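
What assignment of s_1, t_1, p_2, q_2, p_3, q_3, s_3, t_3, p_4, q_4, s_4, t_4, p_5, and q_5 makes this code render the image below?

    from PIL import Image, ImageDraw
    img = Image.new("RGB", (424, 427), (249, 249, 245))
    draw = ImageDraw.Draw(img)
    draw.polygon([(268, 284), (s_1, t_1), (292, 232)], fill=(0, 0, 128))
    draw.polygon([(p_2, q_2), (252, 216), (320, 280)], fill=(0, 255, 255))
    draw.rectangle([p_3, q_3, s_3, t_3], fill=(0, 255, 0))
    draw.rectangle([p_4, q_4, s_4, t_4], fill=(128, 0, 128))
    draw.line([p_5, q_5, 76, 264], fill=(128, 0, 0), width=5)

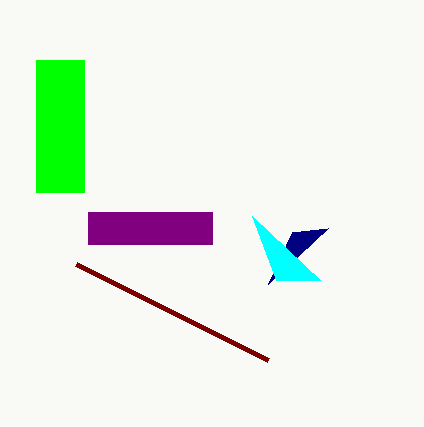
s_1 = 328
t_1 = 228
p_2 = 276
q_2 = 280
p_3 = 36
q_3 = 60
s_3 = 84
t_3 = 192
p_4 = 88
q_4 = 212
s_4 = 212
t_4 = 244
p_5 = 268
q_5 = 360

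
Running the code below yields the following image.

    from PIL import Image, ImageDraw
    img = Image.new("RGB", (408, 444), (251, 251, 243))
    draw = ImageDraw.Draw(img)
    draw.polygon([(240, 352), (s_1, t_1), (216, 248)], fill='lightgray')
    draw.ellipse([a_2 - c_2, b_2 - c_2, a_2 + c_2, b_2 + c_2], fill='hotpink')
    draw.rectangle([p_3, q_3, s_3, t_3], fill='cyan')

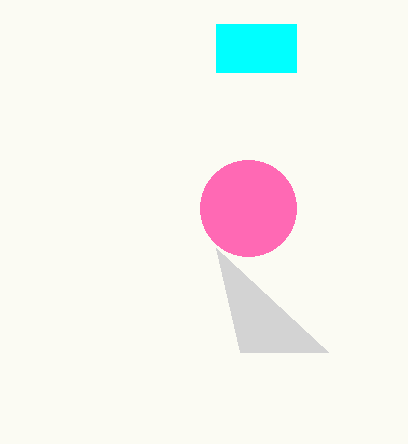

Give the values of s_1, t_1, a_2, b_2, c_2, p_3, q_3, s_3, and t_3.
s_1 = 328, t_1 = 352, a_2 = 248, b_2 = 208, c_2 = 48, p_3 = 216, q_3 = 24, s_3 = 296, t_3 = 72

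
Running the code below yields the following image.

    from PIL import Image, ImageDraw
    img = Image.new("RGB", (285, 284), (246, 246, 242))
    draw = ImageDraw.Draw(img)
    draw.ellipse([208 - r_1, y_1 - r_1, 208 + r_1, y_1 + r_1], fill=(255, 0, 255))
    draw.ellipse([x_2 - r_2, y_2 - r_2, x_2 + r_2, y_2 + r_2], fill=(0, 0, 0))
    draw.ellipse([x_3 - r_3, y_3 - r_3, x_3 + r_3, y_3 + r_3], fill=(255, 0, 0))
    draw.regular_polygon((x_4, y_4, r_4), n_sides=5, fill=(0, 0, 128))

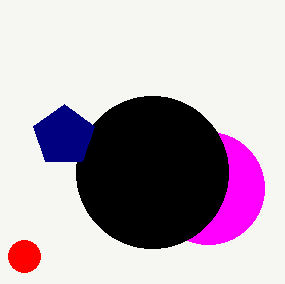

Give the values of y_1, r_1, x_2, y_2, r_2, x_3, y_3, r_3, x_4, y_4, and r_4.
y_1 = 188; r_1 = 56; x_2 = 152; y_2 = 172; r_2 = 76; x_3 = 24; y_3 = 256; r_3 = 16; x_4 = 64; y_4 = 136; r_4 = 32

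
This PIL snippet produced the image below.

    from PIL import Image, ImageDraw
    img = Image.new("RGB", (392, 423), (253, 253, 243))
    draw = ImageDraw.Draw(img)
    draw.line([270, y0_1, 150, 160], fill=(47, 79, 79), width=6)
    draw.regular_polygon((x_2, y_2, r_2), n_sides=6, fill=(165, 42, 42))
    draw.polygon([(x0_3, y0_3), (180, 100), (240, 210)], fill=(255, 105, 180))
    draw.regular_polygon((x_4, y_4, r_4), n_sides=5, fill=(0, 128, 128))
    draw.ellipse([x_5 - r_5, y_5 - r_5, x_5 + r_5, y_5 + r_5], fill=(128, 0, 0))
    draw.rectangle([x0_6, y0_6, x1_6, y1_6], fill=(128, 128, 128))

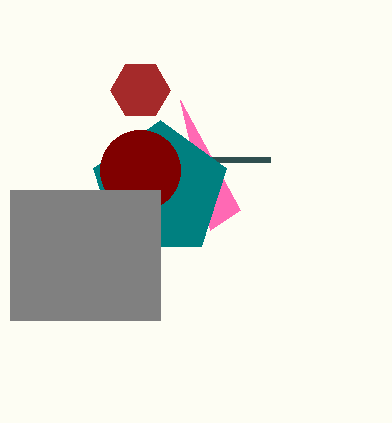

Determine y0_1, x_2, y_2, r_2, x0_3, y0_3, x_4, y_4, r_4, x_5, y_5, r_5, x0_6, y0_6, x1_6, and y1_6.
y0_1 = 160; x_2 = 140; y_2 = 90; r_2 = 30; x0_3 = 210; y0_3 = 230; x_4 = 160; y_4 = 190; r_4 = 70; x_5 = 140; y_5 = 170; r_5 = 40; x0_6 = 10; y0_6 = 190; x1_6 = 160; y1_6 = 320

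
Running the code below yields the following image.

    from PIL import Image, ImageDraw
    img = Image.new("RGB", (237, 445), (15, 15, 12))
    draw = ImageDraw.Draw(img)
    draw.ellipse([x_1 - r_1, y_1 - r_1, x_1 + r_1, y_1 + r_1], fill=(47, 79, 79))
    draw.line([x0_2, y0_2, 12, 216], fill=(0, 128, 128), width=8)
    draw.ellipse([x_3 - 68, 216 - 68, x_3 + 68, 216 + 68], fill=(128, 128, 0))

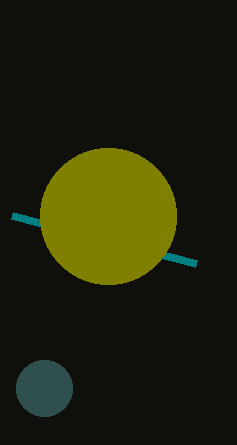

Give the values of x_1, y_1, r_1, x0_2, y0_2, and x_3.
x_1 = 44
y_1 = 388
r_1 = 28
x0_2 = 196
y0_2 = 264
x_3 = 108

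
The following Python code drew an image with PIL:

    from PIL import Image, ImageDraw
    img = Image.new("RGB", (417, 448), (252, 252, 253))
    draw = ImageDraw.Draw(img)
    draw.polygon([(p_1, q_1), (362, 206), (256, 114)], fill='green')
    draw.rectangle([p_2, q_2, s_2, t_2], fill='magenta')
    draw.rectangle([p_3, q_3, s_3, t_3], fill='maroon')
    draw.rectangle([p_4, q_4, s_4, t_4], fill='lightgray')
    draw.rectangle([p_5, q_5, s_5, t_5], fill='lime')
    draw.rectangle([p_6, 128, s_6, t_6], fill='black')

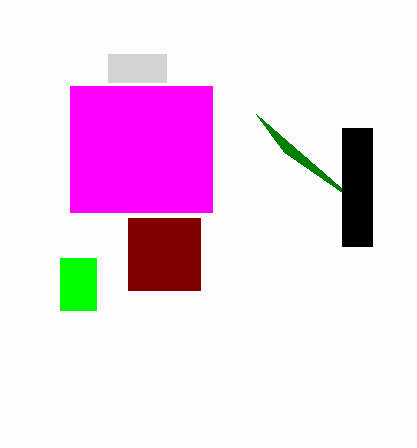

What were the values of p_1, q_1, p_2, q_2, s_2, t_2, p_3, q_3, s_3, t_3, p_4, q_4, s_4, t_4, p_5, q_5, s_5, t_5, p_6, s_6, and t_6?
p_1 = 284, q_1 = 152, p_2 = 70, q_2 = 86, s_2 = 212, t_2 = 212, p_3 = 128, q_3 = 218, s_3 = 200, t_3 = 290, p_4 = 108, q_4 = 54, s_4 = 166, t_4 = 82, p_5 = 60, q_5 = 258, s_5 = 96, t_5 = 310, p_6 = 342, s_6 = 372, t_6 = 246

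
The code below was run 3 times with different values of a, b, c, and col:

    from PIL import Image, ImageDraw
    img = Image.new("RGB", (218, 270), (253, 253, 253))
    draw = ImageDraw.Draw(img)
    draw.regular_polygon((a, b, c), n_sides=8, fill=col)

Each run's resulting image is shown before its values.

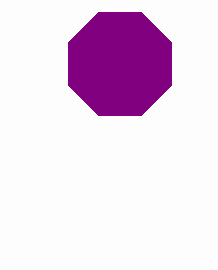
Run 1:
a = 120
b = 64
c = 56
col = 'purple'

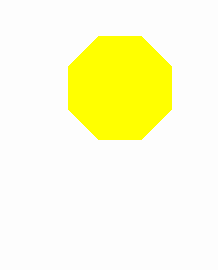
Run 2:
a = 120, b = 88, c = 56, col = 'yellow'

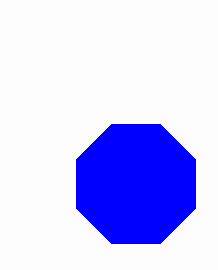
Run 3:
a = 136; b = 184; c = 64; col = 'blue'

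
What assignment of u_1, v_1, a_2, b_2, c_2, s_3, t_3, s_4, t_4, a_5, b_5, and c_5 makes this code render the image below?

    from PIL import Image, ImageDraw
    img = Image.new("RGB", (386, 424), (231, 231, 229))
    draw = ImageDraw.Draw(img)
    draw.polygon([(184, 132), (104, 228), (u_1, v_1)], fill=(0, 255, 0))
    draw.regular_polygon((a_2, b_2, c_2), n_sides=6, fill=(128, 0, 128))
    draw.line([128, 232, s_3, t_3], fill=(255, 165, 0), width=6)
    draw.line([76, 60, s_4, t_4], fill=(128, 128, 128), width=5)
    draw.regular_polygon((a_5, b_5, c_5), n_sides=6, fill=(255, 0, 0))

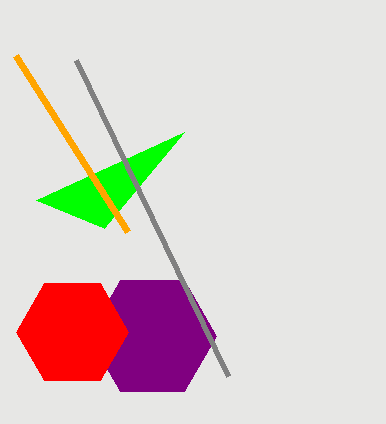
u_1 = 36, v_1 = 200, a_2 = 152, b_2 = 336, c_2 = 64, s_3 = 16, t_3 = 56, s_4 = 228, t_4 = 376, a_5 = 72, b_5 = 332, c_5 = 56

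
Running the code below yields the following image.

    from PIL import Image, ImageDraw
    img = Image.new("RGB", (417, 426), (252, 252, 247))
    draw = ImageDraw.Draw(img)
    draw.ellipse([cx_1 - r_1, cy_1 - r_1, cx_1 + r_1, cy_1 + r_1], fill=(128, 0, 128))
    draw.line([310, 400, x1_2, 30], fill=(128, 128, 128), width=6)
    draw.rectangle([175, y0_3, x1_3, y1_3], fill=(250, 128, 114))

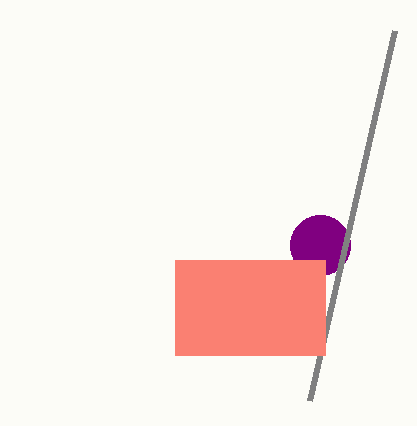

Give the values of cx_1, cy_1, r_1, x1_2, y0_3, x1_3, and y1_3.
cx_1 = 320
cy_1 = 245
r_1 = 30
x1_2 = 395
y0_3 = 260
x1_3 = 325
y1_3 = 355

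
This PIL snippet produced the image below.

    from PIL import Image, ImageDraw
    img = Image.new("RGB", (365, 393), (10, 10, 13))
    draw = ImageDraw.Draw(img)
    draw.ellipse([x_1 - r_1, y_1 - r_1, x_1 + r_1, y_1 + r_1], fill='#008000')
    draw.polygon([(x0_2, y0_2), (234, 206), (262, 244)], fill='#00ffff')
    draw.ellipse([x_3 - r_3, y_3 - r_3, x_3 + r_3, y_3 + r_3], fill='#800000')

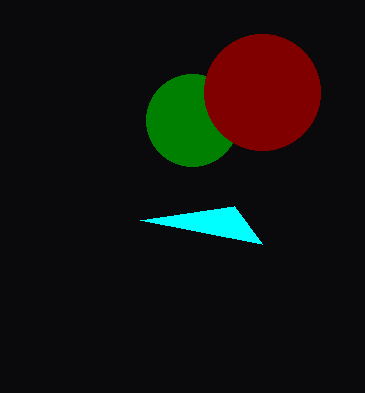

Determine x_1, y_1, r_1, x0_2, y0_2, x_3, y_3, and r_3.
x_1 = 192
y_1 = 120
r_1 = 46
x0_2 = 140
y0_2 = 220
x_3 = 262
y_3 = 92
r_3 = 58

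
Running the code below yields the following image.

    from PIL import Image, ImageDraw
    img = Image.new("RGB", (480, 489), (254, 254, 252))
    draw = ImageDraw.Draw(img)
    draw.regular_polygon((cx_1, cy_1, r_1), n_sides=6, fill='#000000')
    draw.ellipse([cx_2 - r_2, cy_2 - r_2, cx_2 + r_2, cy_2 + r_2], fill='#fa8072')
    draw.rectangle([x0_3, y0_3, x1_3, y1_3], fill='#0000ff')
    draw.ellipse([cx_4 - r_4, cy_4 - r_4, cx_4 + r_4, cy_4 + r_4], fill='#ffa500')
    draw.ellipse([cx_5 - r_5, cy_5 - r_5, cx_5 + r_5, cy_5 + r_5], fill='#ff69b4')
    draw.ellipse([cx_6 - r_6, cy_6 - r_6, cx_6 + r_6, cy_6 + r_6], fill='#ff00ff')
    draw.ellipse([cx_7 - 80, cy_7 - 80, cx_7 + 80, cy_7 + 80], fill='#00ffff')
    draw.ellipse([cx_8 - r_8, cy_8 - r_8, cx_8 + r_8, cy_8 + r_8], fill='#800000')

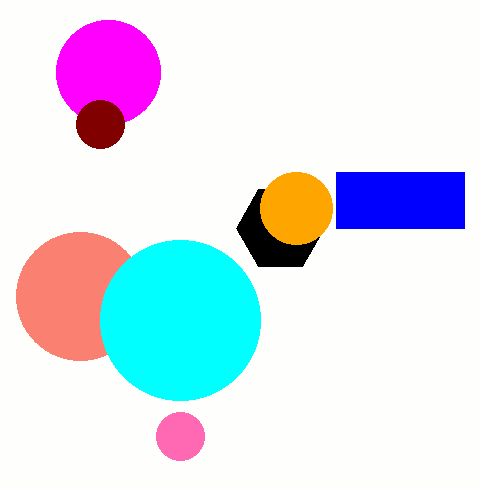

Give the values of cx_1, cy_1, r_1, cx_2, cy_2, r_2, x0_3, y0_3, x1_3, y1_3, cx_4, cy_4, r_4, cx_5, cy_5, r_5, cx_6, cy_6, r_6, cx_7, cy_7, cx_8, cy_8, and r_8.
cx_1 = 280, cy_1 = 228, r_1 = 44, cx_2 = 80, cy_2 = 296, r_2 = 64, x0_3 = 336, y0_3 = 172, x1_3 = 464, y1_3 = 228, cx_4 = 296, cy_4 = 208, r_4 = 36, cx_5 = 180, cy_5 = 436, r_5 = 24, cx_6 = 108, cy_6 = 72, r_6 = 52, cx_7 = 180, cy_7 = 320, cx_8 = 100, cy_8 = 124, r_8 = 24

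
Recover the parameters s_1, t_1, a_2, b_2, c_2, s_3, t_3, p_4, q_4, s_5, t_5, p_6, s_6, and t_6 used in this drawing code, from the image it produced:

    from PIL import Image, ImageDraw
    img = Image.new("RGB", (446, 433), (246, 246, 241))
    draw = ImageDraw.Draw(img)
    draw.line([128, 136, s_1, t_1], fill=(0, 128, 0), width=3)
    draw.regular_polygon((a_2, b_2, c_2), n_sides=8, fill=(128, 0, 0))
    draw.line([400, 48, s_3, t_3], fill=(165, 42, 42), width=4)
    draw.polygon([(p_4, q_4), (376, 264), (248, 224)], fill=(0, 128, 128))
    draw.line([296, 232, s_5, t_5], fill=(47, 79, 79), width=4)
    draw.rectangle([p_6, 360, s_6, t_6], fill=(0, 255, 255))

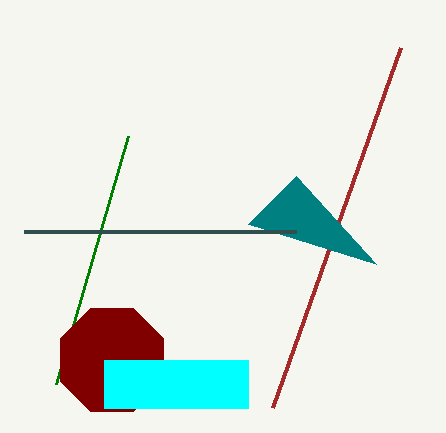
s_1 = 56; t_1 = 384; a_2 = 112; b_2 = 360; c_2 = 56; s_3 = 272; t_3 = 408; p_4 = 296; q_4 = 176; s_5 = 24; t_5 = 232; p_6 = 104; s_6 = 248; t_6 = 408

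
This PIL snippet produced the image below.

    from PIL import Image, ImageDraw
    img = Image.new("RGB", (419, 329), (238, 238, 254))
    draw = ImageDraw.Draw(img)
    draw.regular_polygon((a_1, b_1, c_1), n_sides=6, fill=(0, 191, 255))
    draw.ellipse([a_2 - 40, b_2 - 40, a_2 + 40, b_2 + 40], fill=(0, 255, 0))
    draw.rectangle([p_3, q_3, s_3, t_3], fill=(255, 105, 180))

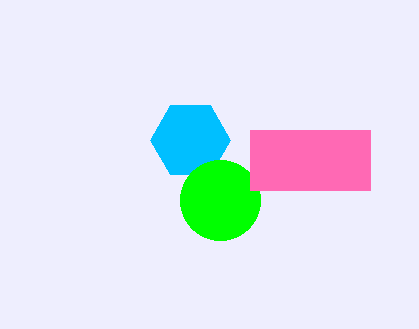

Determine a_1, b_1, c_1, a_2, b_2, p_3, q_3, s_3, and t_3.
a_1 = 190
b_1 = 140
c_1 = 40
a_2 = 220
b_2 = 200
p_3 = 250
q_3 = 130
s_3 = 370
t_3 = 190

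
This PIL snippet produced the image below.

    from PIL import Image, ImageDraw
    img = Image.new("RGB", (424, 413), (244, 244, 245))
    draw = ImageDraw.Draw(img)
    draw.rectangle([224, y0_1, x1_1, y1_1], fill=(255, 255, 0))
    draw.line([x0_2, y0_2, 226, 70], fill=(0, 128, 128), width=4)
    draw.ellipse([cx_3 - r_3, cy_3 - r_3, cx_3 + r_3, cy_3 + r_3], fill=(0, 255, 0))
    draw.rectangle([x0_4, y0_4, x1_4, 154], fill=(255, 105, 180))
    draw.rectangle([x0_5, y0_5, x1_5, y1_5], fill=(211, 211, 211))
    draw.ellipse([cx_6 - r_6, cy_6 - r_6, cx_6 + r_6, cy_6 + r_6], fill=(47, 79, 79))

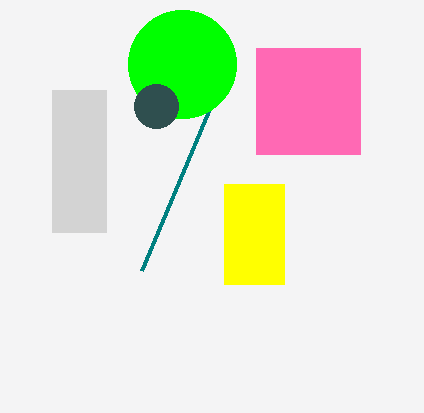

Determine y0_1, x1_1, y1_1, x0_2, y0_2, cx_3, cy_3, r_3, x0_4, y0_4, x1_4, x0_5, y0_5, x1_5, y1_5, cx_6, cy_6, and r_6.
y0_1 = 184, x1_1 = 284, y1_1 = 284, x0_2 = 142, y0_2 = 270, cx_3 = 182, cy_3 = 64, r_3 = 54, x0_4 = 256, y0_4 = 48, x1_4 = 360, x0_5 = 52, y0_5 = 90, x1_5 = 106, y1_5 = 232, cx_6 = 156, cy_6 = 106, r_6 = 22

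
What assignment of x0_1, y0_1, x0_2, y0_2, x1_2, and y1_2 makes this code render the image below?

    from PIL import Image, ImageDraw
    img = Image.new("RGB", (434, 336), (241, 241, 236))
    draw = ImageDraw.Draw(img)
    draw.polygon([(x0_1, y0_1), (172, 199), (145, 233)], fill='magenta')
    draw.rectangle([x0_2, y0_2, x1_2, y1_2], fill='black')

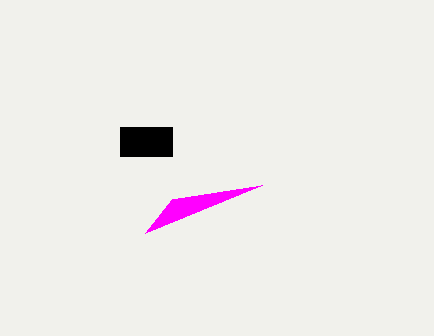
x0_1 = 262; y0_1 = 185; x0_2 = 120; y0_2 = 127; x1_2 = 172; y1_2 = 156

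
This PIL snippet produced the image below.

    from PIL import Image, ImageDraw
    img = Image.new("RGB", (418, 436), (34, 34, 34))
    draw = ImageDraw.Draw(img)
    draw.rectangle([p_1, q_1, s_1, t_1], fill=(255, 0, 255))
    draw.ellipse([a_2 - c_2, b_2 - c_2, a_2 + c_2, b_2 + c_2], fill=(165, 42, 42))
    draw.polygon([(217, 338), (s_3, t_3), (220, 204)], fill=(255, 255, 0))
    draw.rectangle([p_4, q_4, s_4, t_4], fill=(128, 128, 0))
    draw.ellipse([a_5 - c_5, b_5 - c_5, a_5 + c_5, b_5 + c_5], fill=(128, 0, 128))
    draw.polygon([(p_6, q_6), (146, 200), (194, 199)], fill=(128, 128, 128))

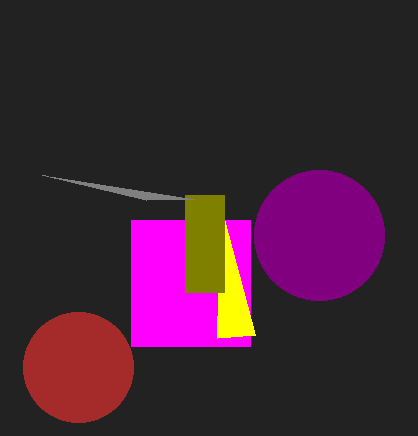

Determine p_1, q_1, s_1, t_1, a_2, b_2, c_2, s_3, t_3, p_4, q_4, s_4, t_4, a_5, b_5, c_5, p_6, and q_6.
p_1 = 131; q_1 = 220; s_1 = 250; t_1 = 346; a_2 = 78; b_2 = 367; c_2 = 55; s_3 = 255; t_3 = 335; p_4 = 185; q_4 = 195; s_4 = 224; t_4 = 292; a_5 = 319; b_5 = 235; c_5 = 65; p_6 = 42; q_6 = 175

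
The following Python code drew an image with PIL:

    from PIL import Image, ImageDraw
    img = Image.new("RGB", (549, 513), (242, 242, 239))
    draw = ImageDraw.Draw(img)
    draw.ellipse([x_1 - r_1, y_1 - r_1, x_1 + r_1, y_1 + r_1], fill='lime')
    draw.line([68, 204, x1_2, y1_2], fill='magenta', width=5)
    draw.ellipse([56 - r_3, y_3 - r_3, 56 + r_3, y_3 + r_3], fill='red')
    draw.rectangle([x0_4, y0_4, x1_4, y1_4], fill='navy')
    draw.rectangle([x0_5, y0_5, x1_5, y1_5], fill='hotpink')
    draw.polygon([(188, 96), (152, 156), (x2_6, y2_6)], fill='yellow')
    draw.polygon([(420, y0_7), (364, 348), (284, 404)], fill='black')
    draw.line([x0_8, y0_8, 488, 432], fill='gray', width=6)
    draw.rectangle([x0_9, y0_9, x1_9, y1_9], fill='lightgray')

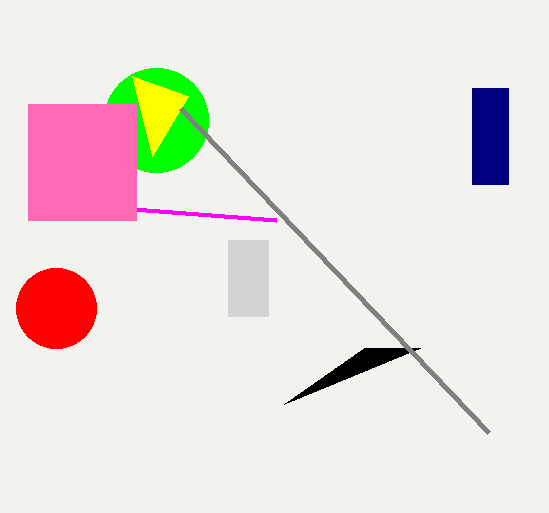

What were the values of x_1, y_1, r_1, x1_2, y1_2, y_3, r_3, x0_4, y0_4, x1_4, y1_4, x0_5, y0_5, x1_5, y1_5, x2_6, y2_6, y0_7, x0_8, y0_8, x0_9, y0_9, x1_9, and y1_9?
x_1 = 156, y_1 = 120, r_1 = 52, x1_2 = 276, y1_2 = 220, y_3 = 308, r_3 = 40, x0_4 = 472, y0_4 = 88, x1_4 = 508, y1_4 = 184, x0_5 = 28, y0_5 = 104, x1_5 = 136, y1_5 = 220, x2_6 = 132, y2_6 = 76, y0_7 = 348, x0_8 = 180, y0_8 = 108, x0_9 = 228, y0_9 = 240, x1_9 = 268, y1_9 = 316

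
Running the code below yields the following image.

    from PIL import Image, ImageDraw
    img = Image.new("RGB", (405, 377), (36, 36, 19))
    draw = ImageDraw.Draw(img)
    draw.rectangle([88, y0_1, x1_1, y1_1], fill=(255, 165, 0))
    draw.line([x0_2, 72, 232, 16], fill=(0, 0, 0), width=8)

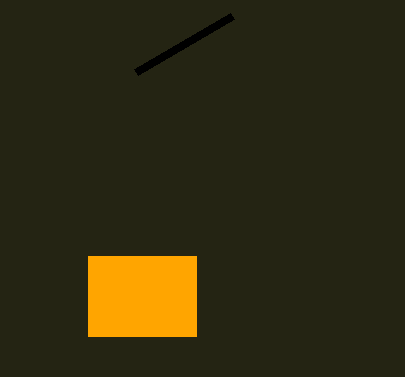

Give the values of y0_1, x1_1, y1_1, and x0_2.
y0_1 = 256
x1_1 = 196
y1_1 = 336
x0_2 = 136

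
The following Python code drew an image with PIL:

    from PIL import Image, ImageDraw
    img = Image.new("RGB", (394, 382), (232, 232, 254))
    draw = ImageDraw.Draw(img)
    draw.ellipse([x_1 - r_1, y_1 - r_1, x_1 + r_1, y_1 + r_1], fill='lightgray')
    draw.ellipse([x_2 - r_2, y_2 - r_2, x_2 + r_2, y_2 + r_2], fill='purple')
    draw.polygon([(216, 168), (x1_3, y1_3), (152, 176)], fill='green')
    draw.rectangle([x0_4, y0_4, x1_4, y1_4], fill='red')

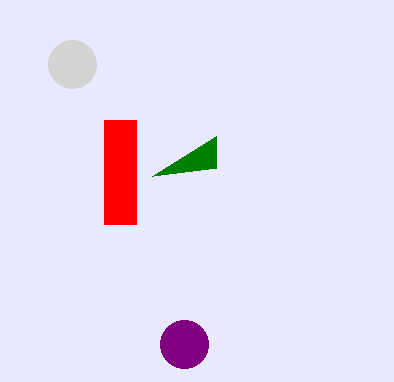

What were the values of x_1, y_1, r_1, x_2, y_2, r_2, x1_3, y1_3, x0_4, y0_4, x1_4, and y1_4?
x_1 = 72, y_1 = 64, r_1 = 24, x_2 = 184, y_2 = 344, r_2 = 24, x1_3 = 216, y1_3 = 136, x0_4 = 104, y0_4 = 120, x1_4 = 136, y1_4 = 224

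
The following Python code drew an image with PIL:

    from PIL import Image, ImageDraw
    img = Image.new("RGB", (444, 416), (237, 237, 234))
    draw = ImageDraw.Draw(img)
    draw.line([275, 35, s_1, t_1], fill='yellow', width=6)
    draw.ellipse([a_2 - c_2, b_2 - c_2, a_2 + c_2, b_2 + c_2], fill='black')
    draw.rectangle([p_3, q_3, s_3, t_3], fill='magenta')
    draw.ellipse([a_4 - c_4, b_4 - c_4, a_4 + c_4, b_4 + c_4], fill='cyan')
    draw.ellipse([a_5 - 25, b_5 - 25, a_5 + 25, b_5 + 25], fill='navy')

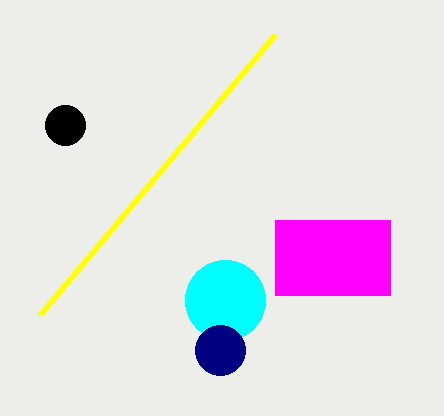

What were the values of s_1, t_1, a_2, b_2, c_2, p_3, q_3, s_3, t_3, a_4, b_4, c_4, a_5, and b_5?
s_1 = 40; t_1 = 315; a_2 = 65; b_2 = 125; c_2 = 20; p_3 = 275; q_3 = 220; s_3 = 390; t_3 = 295; a_4 = 225; b_4 = 300; c_4 = 40; a_5 = 220; b_5 = 350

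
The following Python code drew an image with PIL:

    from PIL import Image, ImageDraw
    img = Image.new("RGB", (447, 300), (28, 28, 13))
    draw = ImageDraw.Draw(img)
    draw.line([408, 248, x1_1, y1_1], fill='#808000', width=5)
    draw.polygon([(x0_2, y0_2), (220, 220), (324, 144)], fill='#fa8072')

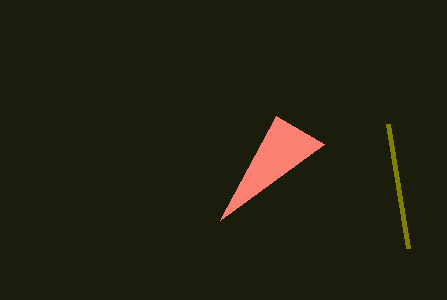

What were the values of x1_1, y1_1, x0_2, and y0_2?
x1_1 = 388, y1_1 = 124, x0_2 = 276, y0_2 = 116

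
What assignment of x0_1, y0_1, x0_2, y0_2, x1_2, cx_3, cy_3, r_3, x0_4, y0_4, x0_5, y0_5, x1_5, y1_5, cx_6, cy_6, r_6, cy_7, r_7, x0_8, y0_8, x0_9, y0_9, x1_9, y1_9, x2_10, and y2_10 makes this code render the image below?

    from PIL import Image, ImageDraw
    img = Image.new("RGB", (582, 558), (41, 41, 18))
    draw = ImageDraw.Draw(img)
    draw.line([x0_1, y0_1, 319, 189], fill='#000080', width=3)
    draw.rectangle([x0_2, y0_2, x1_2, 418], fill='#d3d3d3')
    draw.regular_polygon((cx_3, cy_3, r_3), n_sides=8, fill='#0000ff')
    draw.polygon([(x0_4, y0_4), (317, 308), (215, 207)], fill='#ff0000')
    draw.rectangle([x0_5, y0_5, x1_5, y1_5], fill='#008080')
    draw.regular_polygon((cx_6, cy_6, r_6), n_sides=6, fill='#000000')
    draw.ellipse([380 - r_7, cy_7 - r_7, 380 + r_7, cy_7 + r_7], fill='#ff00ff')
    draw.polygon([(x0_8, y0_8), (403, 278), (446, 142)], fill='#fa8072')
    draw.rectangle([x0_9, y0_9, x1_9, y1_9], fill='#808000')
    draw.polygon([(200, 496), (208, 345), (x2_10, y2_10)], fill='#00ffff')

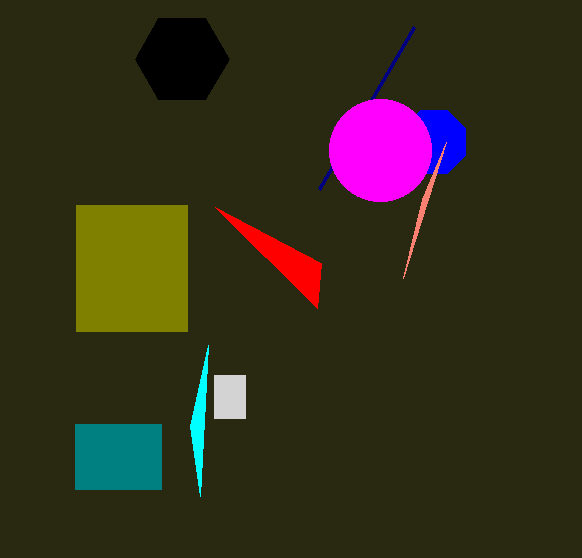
x0_1 = 414
y0_1 = 27
x0_2 = 214
y0_2 = 375
x1_2 = 245
cx_3 = 434
cy_3 = 142
r_3 = 34
x0_4 = 321
y0_4 = 263
x0_5 = 75
y0_5 = 424
x1_5 = 161
y1_5 = 489
cx_6 = 182
cy_6 = 59
r_6 = 47
cy_7 = 150
r_7 = 51
x0_8 = 422
y0_8 = 199
x0_9 = 76
y0_9 = 205
x1_9 = 187
y1_9 = 331
x2_10 = 190
y2_10 = 426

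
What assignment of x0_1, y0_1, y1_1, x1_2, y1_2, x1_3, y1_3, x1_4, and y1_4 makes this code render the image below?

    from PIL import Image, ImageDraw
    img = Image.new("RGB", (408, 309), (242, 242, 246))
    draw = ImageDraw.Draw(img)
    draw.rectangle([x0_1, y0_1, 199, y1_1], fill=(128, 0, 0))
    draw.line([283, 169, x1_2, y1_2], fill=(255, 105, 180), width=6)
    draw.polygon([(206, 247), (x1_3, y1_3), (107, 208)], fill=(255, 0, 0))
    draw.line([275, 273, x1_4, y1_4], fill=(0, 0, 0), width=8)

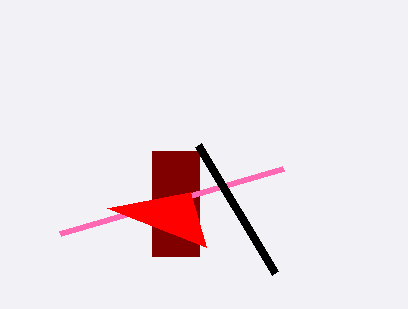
x0_1 = 152; y0_1 = 151; y1_1 = 256; x1_2 = 60; y1_2 = 234; x1_3 = 190; y1_3 = 192; x1_4 = 198; y1_4 = 145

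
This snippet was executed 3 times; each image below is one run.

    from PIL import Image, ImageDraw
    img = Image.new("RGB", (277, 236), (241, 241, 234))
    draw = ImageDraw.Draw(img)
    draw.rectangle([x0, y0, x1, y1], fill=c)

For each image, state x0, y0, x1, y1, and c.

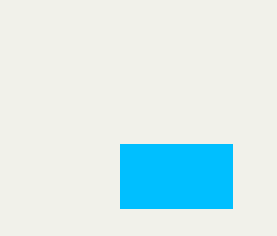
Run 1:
x0 = 120; y0 = 144; x1 = 232; y1 = 208; c = 'deepskyblue'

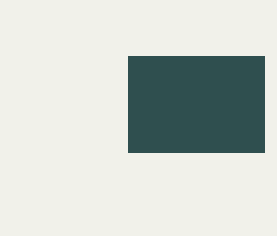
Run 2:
x0 = 128, y0 = 56, x1 = 264, y1 = 152, c = 'darkslategray'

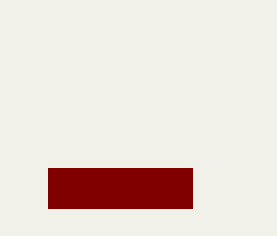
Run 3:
x0 = 48; y0 = 168; x1 = 192; y1 = 208; c = 'maroon'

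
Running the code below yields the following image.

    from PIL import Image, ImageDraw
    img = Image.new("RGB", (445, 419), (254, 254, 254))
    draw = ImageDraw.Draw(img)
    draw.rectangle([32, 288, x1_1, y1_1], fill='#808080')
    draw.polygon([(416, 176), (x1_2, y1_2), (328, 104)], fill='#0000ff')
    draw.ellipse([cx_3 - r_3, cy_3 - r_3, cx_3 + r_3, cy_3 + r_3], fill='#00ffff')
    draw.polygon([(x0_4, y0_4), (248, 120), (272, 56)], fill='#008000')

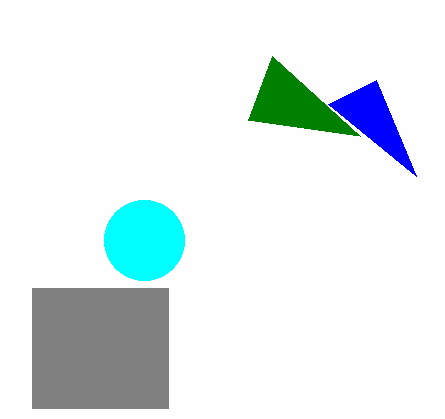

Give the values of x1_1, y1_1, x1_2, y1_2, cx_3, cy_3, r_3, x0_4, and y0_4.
x1_1 = 168, y1_1 = 408, x1_2 = 376, y1_2 = 80, cx_3 = 144, cy_3 = 240, r_3 = 40, x0_4 = 360, y0_4 = 136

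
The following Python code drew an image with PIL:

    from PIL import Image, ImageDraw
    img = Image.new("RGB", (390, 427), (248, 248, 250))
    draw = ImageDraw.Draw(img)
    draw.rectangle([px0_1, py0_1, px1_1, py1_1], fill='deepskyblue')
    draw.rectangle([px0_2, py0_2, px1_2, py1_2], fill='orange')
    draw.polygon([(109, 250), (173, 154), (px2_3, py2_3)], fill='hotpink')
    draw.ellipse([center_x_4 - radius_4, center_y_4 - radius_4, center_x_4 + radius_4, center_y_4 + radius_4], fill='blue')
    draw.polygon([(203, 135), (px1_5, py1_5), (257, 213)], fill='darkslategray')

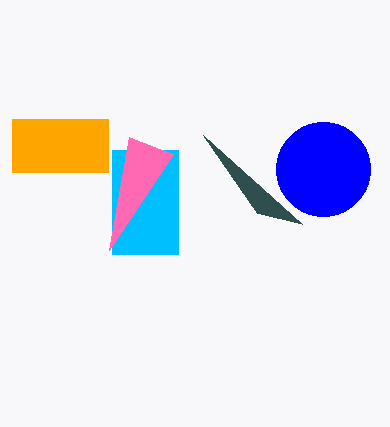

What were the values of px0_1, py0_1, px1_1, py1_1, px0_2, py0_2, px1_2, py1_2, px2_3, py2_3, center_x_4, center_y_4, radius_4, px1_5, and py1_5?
px0_1 = 112; py0_1 = 150; px1_1 = 178; py1_1 = 254; px0_2 = 12; py0_2 = 119; px1_2 = 108; py1_2 = 172; px2_3 = 129; py2_3 = 137; center_x_4 = 323; center_y_4 = 169; radius_4 = 47; px1_5 = 302; py1_5 = 224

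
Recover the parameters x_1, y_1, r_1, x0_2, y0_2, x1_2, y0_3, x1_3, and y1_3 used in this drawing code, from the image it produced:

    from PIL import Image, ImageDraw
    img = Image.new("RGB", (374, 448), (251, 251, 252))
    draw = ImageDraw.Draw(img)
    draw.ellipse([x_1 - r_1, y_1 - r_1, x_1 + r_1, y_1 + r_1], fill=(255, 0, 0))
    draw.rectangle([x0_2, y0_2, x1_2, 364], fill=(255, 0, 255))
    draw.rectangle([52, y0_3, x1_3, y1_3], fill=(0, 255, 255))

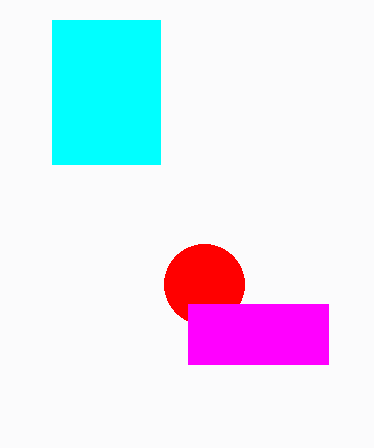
x_1 = 204; y_1 = 284; r_1 = 40; x0_2 = 188; y0_2 = 304; x1_2 = 328; y0_3 = 20; x1_3 = 160; y1_3 = 164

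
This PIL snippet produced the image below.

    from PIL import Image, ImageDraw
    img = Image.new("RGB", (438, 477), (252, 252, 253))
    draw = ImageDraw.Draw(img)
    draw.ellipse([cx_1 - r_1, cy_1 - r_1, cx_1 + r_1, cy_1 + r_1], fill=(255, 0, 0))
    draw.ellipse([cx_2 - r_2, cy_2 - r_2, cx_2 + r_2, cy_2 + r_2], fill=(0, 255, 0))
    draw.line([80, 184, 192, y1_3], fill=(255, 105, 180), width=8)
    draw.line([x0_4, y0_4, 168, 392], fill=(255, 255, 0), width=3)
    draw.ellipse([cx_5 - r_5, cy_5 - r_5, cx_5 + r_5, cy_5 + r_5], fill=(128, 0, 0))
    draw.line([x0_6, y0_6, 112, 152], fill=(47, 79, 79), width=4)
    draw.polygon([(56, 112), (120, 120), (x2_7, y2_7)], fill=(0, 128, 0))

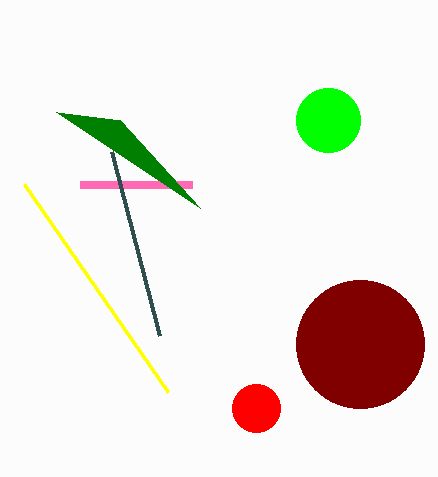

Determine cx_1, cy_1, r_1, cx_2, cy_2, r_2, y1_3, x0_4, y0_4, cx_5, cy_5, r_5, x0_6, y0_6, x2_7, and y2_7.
cx_1 = 256; cy_1 = 408; r_1 = 24; cx_2 = 328; cy_2 = 120; r_2 = 32; y1_3 = 184; x0_4 = 24; y0_4 = 184; cx_5 = 360; cy_5 = 344; r_5 = 64; x0_6 = 160; y0_6 = 336; x2_7 = 200; y2_7 = 208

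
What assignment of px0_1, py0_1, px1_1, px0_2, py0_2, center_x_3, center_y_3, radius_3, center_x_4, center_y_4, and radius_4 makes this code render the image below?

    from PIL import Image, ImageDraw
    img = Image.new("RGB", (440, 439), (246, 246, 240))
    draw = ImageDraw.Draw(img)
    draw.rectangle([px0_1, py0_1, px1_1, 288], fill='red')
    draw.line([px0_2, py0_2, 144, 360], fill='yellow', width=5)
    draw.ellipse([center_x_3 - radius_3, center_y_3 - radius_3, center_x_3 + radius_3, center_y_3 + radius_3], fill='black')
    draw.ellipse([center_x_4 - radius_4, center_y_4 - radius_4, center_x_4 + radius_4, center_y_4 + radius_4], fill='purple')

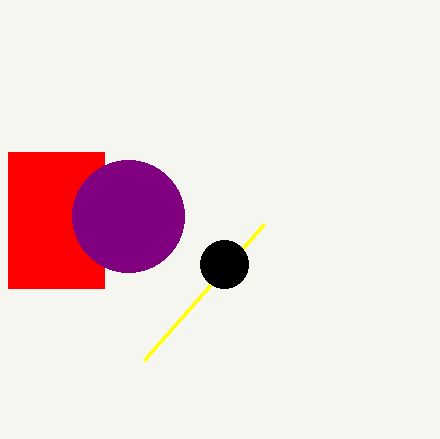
px0_1 = 8; py0_1 = 152; px1_1 = 104; px0_2 = 264; py0_2 = 224; center_x_3 = 224; center_y_3 = 264; radius_3 = 24; center_x_4 = 128; center_y_4 = 216; radius_4 = 56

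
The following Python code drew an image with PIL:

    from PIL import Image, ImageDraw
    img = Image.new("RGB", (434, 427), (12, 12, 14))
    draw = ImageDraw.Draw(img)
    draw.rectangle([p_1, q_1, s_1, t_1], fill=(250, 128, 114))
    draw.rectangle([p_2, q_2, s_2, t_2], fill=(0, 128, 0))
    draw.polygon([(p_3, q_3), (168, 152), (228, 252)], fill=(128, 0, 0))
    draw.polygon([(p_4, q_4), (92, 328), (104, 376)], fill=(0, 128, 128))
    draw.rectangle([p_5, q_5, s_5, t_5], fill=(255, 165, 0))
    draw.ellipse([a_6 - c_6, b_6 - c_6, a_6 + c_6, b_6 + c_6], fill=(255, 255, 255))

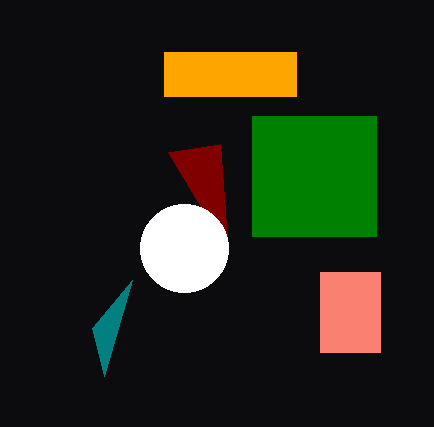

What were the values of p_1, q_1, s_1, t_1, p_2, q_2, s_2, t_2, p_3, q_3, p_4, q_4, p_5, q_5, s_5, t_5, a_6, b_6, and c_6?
p_1 = 320; q_1 = 272; s_1 = 380; t_1 = 352; p_2 = 252; q_2 = 116; s_2 = 376; t_2 = 236; p_3 = 220; q_3 = 144; p_4 = 132; q_4 = 280; p_5 = 164; q_5 = 52; s_5 = 296; t_5 = 96; a_6 = 184; b_6 = 248; c_6 = 44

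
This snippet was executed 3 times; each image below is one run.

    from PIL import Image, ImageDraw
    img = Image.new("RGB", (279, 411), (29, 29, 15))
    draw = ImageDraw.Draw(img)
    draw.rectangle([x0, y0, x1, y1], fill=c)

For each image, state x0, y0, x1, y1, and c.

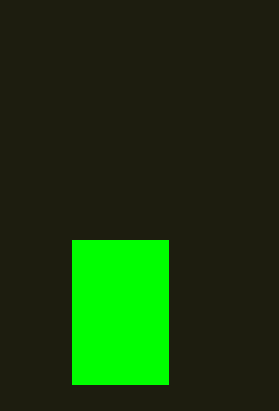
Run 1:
x0 = 72; y0 = 240; x1 = 168; y1 = 384; c = 'lime'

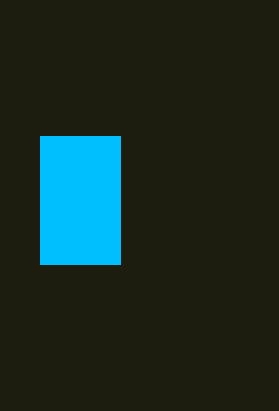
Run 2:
x0 = 40
y0 = 136
x1 = 120
y1 = 264
c = 'deepskyblue'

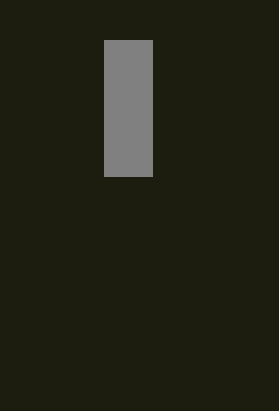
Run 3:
x0 = 104; y0 = 40; x1 = 152; y1 = 176; c = 'gray'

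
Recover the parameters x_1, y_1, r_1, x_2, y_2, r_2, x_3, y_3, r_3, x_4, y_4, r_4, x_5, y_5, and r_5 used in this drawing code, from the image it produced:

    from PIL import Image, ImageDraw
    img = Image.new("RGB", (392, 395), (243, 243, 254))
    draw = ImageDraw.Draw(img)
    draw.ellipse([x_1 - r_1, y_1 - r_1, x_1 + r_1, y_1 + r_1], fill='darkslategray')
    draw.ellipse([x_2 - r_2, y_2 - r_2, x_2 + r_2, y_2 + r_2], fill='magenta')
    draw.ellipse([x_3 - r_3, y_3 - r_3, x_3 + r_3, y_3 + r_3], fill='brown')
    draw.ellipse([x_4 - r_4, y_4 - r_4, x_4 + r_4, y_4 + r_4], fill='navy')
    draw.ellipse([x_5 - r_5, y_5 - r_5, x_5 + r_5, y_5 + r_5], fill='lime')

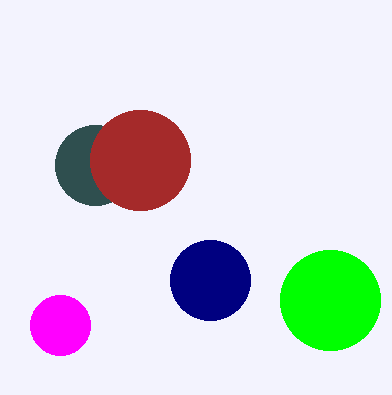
x_1 = 95, y_1 = 165, r_1 = 40, x_2 = 60, y_2 = 325, r_2 = 30, x_3 = 140, y_3 = 160, r_3 = 50, x_4 = 210, y_4 = 280, r_4 = 40, x_5 = 330, y_5 = 300, r_5 = 50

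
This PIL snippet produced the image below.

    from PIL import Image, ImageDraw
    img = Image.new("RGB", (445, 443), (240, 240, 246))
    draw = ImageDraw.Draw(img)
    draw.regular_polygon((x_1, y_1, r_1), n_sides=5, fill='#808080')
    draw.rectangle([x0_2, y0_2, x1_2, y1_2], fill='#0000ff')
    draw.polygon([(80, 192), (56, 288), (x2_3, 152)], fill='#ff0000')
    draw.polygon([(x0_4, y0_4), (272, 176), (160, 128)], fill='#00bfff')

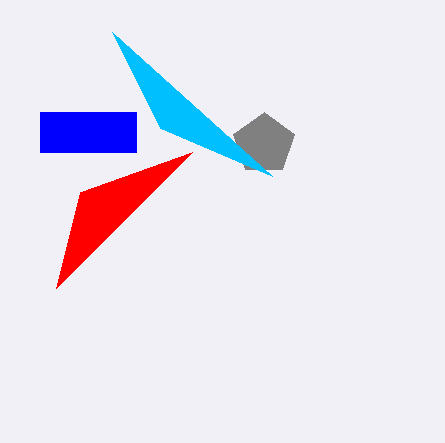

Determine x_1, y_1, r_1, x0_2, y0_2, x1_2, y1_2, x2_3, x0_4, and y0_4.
x_1 = 264
y_1 = 144
r_1 = 32
x0_2 = 40
y0_2 = 112
x1_2 = 136
y1_2 = 152
x2_3 = 192
x0_4 = 112
y0_4 = 32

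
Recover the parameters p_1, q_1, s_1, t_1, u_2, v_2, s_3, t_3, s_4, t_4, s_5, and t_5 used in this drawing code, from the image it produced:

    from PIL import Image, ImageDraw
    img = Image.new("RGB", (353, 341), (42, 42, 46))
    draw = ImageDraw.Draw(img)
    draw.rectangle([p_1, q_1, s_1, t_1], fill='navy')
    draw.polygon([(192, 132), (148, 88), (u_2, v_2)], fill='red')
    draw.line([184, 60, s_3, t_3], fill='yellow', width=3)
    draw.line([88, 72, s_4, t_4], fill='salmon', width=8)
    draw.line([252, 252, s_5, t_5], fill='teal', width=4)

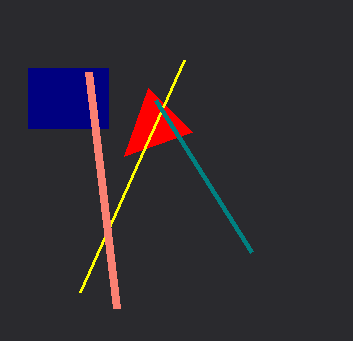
p_1 = 28; q_1 = 68; s_1 = 108; t_1 = 128; u_2 = 124; v_2 = 156; s_3 = 80; t_3 = 292; s_4 = 116; t_4 = 308; s_5 = 156; t_5 = 100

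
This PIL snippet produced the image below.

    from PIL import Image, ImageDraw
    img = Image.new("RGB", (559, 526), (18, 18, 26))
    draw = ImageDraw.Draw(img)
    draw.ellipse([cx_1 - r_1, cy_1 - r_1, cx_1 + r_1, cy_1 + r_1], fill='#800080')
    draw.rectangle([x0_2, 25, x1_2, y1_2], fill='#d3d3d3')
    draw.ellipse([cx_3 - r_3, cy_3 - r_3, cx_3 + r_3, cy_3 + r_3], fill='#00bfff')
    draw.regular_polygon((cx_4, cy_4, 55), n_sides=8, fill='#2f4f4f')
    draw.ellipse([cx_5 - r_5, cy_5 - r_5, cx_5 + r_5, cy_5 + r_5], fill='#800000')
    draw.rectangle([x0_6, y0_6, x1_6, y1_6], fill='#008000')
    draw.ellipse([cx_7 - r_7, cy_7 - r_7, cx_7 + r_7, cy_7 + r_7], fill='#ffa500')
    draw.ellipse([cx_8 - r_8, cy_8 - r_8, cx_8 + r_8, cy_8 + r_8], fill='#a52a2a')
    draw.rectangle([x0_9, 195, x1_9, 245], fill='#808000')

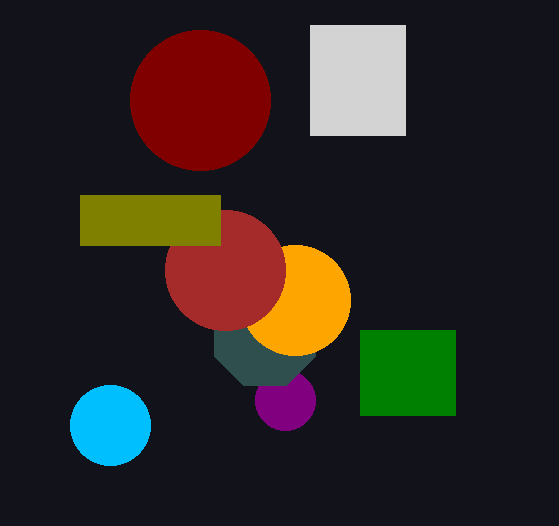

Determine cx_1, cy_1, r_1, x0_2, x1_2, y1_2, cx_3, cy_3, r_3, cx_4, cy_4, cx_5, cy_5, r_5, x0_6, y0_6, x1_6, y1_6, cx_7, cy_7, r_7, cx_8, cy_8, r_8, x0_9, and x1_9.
cx_1 = 285
cy_1 = 400
r_1 = 30
x0_2 = 310
x1_2 = 405
y1_2 = 135
cx_3 = 110
cy_3 = 425
r_3 = 40
cx_4 = 265
cy_4 = 335
cx_5 = 200
cy_5 = 100
r_5 = 70
x0_6 = 360
y0_6 = 330
x1_6 = 455
y1_6 = 415
cx_7 = 295
cy_7 = 300
r_7 = 55
cx_8 = 225
cy_8 = 270
r_8 = 60
x0_9 = 80
x1_9 = 220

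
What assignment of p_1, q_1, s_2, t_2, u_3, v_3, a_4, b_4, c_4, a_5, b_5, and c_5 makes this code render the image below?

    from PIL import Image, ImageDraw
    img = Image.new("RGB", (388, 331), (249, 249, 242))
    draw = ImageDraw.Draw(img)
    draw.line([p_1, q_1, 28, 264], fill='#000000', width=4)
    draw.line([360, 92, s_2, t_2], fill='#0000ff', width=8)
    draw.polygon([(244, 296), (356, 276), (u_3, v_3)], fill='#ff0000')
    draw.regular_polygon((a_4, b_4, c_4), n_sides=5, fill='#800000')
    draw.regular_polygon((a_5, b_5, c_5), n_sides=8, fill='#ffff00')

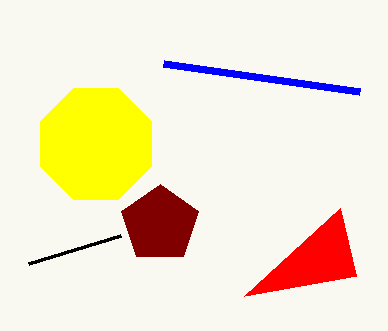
p_1 = 120; q_1 = 236; s_2 = 164; t_2 = 64; u_3 = 340; v_3 = 208; a_4 = 160; b_4 = 224; c_4 = 40; a_5 = 96; b_5 = 144; c_5 = 60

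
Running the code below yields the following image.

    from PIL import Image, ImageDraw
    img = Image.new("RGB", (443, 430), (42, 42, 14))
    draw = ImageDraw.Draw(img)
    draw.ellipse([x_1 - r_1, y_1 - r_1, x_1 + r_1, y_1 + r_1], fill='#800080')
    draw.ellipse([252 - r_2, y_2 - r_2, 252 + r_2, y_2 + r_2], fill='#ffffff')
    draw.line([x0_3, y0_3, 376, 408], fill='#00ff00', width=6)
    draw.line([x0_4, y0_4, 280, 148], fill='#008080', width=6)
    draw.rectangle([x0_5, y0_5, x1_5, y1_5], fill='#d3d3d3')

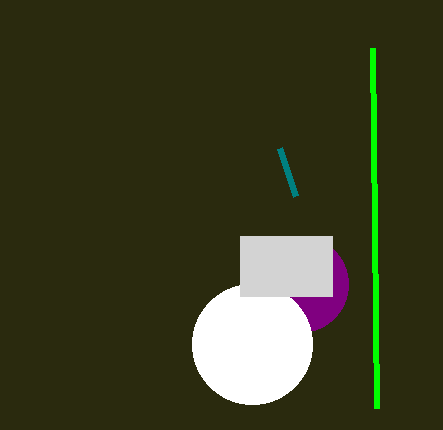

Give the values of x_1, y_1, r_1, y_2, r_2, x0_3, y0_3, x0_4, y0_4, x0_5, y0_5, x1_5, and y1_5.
x_1 = 300, y_1 = 284, r_1 = 48, y_2 = 344, r_2 = 60, x0_3 = 372, y0_3 = 48, x0_4 = 296, y0_4 = 196, x0_5 = 240, y0_5 = 236, x1_5 = 332, y1_5 = 296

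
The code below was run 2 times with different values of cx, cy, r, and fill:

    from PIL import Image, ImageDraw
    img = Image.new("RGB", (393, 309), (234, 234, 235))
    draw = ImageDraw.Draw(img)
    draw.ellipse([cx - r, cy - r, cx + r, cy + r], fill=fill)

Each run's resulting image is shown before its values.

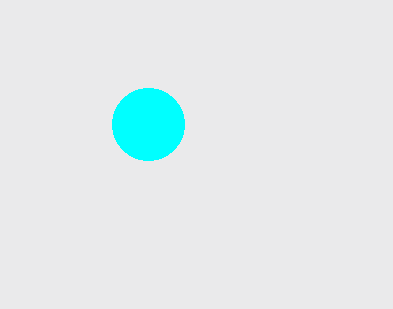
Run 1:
cx = 148, cy = 124, r = 36, fill = 'cyan'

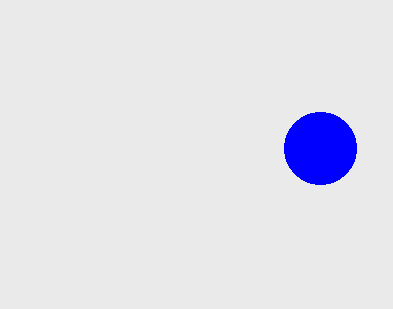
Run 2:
cx = 320
cy = 148
r = 36
fill = 'blue'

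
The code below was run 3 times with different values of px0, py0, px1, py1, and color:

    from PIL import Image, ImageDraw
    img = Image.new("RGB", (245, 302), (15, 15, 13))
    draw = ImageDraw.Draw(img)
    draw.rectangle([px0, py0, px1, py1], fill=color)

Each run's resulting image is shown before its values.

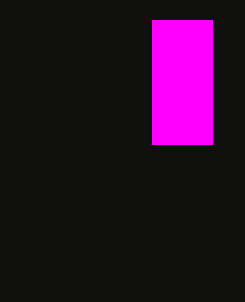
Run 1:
px0 = 152; py0 = 20; px1 = 212; py1 = 144; color = 'magenta'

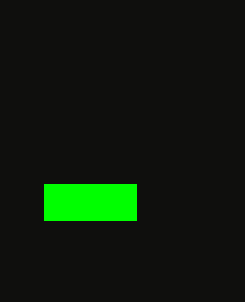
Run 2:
px0 = 44; py0 = 184; px1 = 136; py1 = 220; color = 'lime'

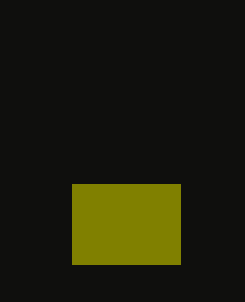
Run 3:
px0 = 72
py0 = 184
px1 = 180
py1 = 264
color = 'olive'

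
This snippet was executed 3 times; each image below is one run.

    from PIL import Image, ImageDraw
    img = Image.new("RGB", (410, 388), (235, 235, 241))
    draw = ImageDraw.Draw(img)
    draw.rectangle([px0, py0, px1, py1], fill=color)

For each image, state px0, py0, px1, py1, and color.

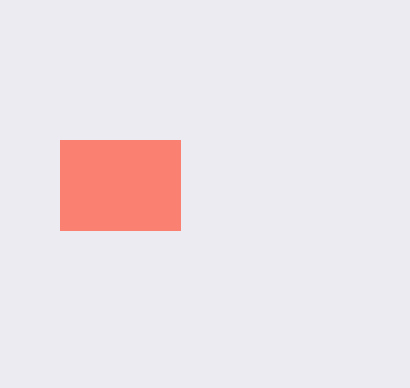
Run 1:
px0 = 60
py0 = 140
px1 = 180
py1 = 230
color = 'salmon'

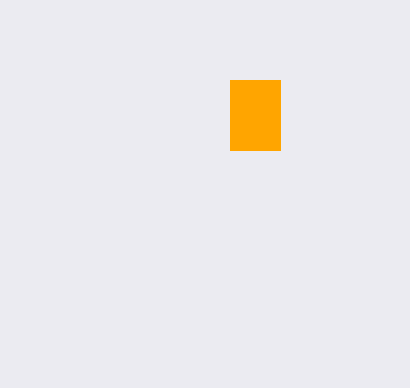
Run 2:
px0 = 230, py0 = 80, px1 = 280, py1 = 150, color = 'orange'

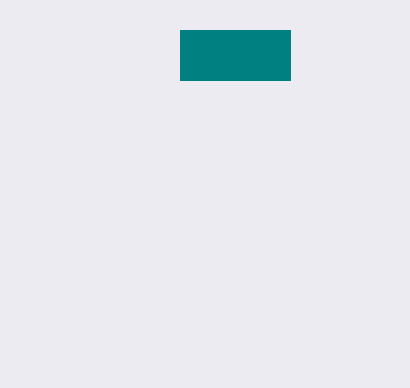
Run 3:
px0 = 180
py0 = 30
px1 = 290
py1 = 80
color = 'teal'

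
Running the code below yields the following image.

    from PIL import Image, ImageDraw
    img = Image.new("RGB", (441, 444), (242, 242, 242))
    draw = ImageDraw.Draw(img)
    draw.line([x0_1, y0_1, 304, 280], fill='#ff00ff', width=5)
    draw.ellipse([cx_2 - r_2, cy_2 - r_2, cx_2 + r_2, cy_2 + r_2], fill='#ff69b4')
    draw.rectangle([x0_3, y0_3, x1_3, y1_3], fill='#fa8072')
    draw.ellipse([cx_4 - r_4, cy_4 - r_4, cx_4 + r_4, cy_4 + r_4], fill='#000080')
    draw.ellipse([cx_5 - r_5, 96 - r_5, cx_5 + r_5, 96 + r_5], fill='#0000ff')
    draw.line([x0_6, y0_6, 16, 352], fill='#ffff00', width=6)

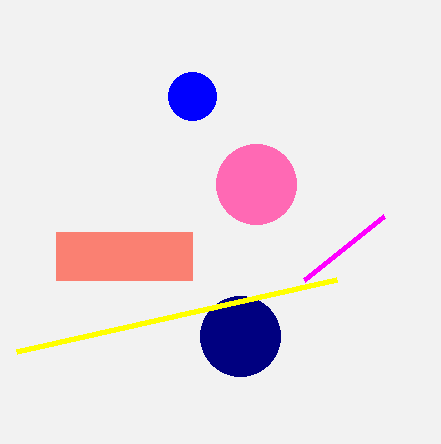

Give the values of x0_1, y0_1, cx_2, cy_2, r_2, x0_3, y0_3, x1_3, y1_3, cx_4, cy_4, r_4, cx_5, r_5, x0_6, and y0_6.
x0_1 = 384; y0_1 = 216; cx_2 = 256; cy_2 = 184; r_2 = 40; x0_3 = 56; y0_3 = 232; x1_3 = 192; y1_3 = 280; cx_4 = 240; cy_4 = 336; r_4 = 40; cx_5 = 192; r_5 = 24; x0_6 = 336; y0_6 = 280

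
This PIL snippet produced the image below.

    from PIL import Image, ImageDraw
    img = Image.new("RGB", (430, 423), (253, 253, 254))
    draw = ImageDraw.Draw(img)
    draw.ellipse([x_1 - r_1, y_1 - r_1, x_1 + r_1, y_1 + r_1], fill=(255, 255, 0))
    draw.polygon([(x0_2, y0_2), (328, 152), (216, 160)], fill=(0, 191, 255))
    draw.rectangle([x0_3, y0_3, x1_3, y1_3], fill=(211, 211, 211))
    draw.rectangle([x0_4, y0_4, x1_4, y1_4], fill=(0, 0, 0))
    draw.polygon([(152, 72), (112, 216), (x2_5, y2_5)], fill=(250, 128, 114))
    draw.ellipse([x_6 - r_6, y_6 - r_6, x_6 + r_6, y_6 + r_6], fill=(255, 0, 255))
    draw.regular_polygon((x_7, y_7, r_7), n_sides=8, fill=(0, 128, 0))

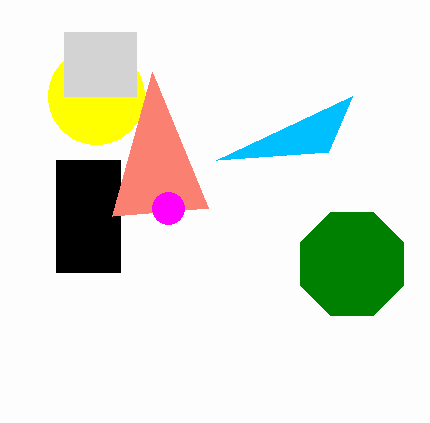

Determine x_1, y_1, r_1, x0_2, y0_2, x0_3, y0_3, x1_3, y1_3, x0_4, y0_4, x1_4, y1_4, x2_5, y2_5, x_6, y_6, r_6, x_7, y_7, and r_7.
x_1 = 96
y_1 = 96
r_1 = 48
x0_2 = 352
y0_2 = 96
x0_3 = 64
y0_3 = 32
x1_3 = 136
y1_3 = 96
x0_4 = 56
y0_4 = 160
x1_4 = 120
y1_4 = 272
x2_5 = 208
y2_5 = 208
x_6 = 168
y_6 = 208
r_6 = 16
x_7 = 352
y_7 = 264
r_7 = 56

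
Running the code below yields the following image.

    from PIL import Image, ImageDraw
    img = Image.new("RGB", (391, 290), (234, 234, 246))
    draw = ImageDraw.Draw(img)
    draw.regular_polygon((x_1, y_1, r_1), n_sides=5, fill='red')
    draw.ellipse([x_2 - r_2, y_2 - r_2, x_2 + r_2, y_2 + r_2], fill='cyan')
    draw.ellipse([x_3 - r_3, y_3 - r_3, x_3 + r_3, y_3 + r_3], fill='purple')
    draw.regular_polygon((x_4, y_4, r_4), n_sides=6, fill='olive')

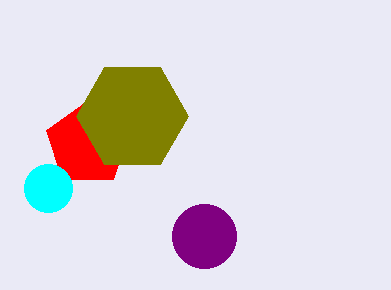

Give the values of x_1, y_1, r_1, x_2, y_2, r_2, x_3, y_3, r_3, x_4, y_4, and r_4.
x_1 = 88; y_1 = 144; r_1 = 44; x_2 = 48; y_2 = 188; r_2 = 24; x_3 = 204; y_3 = 236; r_3 = 32; x_4 = 132; y_4 = 116; r_4 = 56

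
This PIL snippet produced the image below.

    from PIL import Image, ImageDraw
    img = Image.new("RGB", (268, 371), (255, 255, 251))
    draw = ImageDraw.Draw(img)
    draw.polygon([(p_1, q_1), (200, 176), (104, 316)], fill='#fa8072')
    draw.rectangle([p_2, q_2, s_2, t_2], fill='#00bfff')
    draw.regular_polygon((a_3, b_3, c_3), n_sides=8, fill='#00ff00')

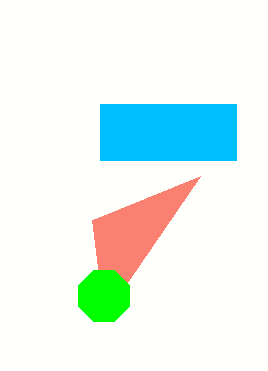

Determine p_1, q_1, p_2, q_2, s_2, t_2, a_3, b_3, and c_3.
p_1 = 92, q_1 = 220, p_2 = 100, q_2 = 104, s_2 = 236, t_2 = 160, a_3 = 104, b_3 = 296, c_3 = 28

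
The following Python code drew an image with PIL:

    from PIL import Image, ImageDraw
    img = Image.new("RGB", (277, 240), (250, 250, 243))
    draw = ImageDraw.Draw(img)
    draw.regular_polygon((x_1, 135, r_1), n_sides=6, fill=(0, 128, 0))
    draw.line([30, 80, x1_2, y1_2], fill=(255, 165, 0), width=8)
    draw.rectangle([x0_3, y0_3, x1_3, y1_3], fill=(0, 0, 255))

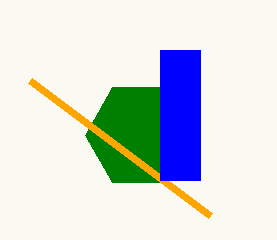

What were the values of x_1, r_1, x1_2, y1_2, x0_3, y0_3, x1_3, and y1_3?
x_1 = 140
r_1 = 55
x1_2 = 210
y1_2 = 215
x0_3 = 160
y0_3 = 50
x1_3 = 200
y1_3 = 180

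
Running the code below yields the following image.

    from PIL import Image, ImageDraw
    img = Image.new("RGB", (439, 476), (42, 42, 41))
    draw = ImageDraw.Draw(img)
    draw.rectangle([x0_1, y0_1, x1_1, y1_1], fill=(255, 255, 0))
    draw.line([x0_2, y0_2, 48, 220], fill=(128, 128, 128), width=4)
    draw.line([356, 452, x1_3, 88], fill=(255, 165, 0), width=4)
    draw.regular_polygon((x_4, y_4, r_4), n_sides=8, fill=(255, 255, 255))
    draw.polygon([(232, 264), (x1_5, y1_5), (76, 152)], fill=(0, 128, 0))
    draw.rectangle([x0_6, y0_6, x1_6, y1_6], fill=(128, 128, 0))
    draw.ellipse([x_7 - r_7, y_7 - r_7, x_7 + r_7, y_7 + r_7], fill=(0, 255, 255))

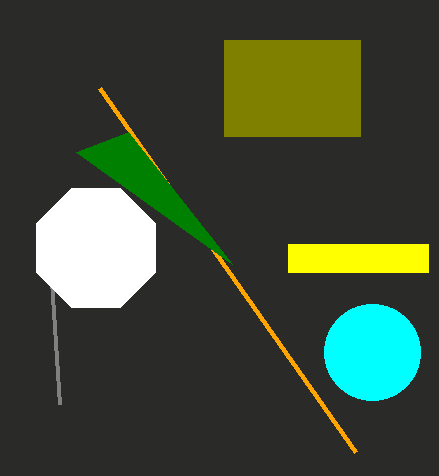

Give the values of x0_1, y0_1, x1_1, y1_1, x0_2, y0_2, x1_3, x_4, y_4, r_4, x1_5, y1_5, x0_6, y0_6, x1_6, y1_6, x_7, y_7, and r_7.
x0_1 = 288, y0_1 = 244, x1_1 = 428, y1_1 = 272, x0_2 = 60, y0_2 = 404, x1_3 = 100, x_4 = 96, y_4 = 248, r_4 = 64, x1_5 = 128, y1_5 = 132, x0_6 = 224, y0_6 = 40, x1_6 = 360, y1_6 = 136, x_7 = 372, y_7 = 352, r_7 = 48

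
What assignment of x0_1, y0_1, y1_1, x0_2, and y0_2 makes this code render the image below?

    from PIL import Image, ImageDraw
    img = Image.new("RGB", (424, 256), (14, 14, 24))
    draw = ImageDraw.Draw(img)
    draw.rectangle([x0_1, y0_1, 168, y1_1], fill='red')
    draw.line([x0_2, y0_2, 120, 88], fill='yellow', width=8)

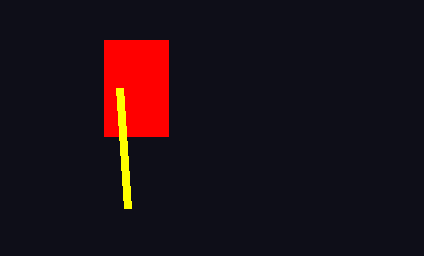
x0_1 = 104; y0_1 = 40; y1_1 = 136; x0_2 = 128; y0_2 = 208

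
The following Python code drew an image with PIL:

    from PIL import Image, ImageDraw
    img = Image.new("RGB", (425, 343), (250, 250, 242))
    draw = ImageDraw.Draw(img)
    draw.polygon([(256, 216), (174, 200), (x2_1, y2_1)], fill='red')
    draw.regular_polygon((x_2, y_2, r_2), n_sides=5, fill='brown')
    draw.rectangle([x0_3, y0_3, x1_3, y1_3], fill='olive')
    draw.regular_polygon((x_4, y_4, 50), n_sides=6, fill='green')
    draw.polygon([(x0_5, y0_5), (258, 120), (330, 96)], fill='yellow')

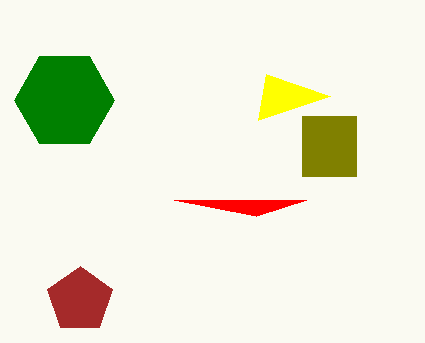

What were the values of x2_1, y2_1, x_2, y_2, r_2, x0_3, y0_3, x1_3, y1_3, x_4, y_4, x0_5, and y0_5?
x2_1 = 306
y2_1 = 200
x_2 = 80
y_2 = 300
r_2 = 34
x0_3 = 302
y0_3 = 116
x1_3 = 356
y1_3 = 176
x_4 = 64
y_4 = 100
x0_5 = 266
y0_5 = 74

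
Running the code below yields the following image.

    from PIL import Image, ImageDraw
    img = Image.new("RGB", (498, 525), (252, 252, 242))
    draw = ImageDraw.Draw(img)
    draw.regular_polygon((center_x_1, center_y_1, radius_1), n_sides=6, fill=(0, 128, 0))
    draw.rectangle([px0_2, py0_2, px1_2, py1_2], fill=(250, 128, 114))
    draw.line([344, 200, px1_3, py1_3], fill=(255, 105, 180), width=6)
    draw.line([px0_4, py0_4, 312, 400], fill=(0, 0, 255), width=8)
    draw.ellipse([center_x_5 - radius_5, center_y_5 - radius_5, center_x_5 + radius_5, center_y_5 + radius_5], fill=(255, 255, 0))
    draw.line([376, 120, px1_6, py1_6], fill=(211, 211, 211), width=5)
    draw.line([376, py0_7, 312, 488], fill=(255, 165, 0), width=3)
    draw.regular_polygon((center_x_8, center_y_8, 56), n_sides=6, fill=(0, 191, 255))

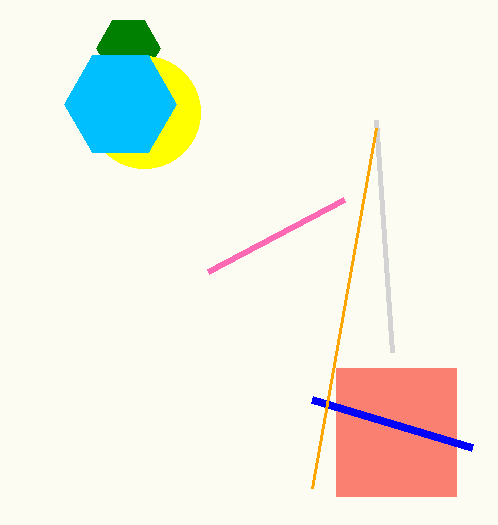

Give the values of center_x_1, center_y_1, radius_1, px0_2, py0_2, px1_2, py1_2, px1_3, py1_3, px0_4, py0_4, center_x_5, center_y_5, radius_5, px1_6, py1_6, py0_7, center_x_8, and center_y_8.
center_x_1 = 128; center_y_1 = 48; radius_1 = 32; px0_2 = 336; py0_2 = 368; px1_2 = 456; py1_2 = 496; px1_3 = 208; py1_3 = 272; px0_4 = 472; py0_4 = 448; center_x_5 = 144; center_y_5 = 112; radius_5 = 56; px1_6 = 392; py1_6 = 352; py0_7 = 128; center_x_8 = 120; center_y_8 = 104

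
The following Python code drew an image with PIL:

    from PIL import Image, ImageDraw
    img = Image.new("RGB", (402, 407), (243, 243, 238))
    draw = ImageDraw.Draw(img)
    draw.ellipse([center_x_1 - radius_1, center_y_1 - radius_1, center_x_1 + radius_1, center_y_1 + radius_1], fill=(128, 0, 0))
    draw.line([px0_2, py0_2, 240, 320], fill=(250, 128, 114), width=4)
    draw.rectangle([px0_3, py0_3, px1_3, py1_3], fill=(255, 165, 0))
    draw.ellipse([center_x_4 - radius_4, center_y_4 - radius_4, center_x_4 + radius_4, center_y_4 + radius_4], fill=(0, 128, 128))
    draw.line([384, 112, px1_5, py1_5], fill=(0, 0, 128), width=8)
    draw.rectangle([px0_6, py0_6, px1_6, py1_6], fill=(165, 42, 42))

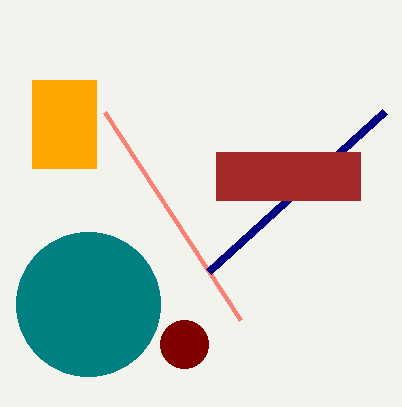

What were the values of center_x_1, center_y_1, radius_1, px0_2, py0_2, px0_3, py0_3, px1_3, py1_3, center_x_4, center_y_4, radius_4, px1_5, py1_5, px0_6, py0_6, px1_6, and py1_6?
center_x_1 = 184; center_y_1 = 344; radius_1 = 24; px0_2 = 104; py0_2 = 112; px0_3 = 32; py0_3 = 80; px1_3 = 96; py1_3 = 168; center_x_4 = 88; center_y_4 = 304; radius_4 = 72; px1_5 = 208; py1_5 = 272; px0_6 = 216; py0_6 = 152; px1_6 = 360; py1_6 = 200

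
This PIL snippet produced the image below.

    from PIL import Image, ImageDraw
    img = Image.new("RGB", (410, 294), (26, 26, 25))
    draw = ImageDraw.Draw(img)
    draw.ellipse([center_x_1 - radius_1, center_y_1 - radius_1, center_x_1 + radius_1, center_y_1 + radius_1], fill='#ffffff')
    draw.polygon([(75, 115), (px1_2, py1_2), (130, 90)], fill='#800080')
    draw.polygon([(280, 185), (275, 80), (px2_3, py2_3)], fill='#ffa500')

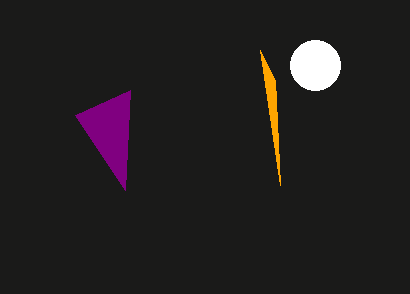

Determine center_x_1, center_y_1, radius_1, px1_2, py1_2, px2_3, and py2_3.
center_x_1 = 315; center_y_1 = 65; radius_1 = 25; px1_2 = 125; py1_2 = 190; px2_3 = 260; py2_3 = 50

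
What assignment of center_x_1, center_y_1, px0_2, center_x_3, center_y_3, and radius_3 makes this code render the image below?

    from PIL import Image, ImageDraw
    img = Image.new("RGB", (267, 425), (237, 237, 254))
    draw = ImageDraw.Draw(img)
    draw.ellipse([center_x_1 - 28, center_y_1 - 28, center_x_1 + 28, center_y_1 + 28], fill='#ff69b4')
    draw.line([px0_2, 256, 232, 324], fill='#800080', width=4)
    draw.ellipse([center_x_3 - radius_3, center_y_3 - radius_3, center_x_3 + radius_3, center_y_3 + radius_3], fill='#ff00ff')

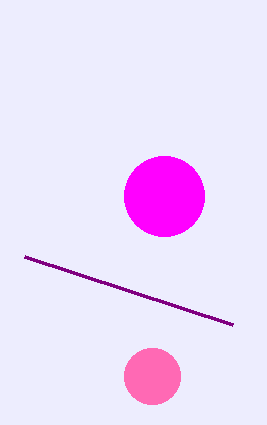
center_x_1 = 152, center_y_1 = 376, px0_2 = 24, center_x_3 = 164, center_y_3 = 196, radius_3 = 40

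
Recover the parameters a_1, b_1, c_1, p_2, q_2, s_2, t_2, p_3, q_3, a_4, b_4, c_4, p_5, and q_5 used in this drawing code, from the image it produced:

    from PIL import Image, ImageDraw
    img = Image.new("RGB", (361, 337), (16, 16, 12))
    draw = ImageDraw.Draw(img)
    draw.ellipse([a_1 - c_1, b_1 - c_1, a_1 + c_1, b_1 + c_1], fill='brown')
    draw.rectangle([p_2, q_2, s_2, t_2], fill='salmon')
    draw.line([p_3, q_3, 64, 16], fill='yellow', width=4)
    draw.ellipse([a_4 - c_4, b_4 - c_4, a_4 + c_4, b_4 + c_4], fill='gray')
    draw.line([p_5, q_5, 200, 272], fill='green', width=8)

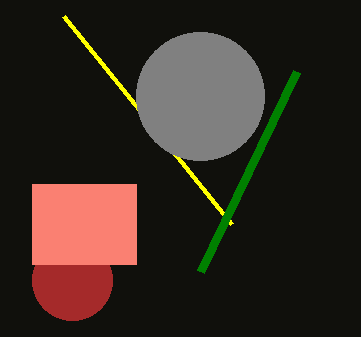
a_1 = 72; b_1 = 280; c_1 = 40; p_2 = 32; q_2 = 184; s_2 = 136; t_2 = 264; p_3 = 232; q_3 = 224; a_4 = 200; b_4 = 96; c_4 = 64; p_5 = 296; q_5 = 72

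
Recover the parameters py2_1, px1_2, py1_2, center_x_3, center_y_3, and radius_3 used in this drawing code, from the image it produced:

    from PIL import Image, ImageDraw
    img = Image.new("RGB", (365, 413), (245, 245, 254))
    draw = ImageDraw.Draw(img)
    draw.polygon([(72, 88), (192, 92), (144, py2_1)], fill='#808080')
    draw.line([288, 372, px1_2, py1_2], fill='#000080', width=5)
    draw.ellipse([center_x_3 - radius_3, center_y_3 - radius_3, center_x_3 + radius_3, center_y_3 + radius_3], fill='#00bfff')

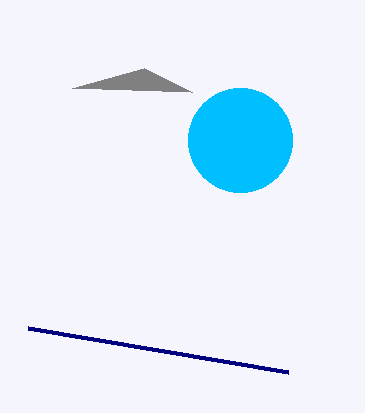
py2_1 = 68; px1_2 = 28; py1_2 = 328; center_x_3 = 240; center_y_3 = 140; radius_3 = 52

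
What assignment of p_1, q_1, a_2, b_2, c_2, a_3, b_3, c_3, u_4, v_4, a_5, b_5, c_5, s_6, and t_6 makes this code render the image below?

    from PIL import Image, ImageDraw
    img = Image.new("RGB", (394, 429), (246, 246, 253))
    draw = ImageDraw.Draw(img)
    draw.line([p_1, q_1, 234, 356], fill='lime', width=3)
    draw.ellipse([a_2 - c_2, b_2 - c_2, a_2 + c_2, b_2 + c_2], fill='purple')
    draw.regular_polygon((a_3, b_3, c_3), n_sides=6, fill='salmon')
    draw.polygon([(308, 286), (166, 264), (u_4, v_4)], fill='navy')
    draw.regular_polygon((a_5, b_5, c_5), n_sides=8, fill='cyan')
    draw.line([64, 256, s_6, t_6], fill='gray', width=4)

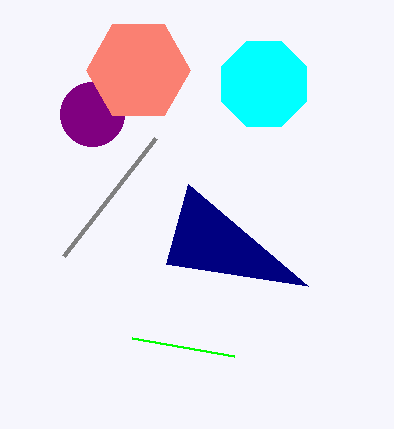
p_1 = 132
q_1 = 338
a_2 = 92
b_2 = 114
c_2 = 32
a_3 = 138
b_3 = 70
c_3 = 52
u_4 = 188
v_4 = 184
a_5 = 264
b_5 = 84
c_5 = 46
s_6 = 156
t_6 = 138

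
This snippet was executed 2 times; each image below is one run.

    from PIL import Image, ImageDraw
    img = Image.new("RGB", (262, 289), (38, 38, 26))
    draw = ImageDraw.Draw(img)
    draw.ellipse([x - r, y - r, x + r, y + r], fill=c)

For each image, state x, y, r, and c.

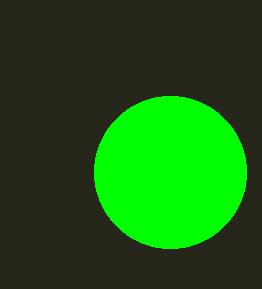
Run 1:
x = 170, y = 172, r = 76, c = 'lime'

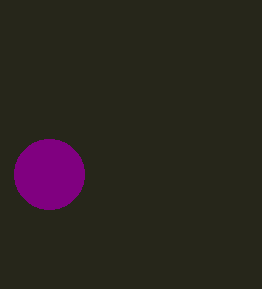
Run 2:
x = 49, y = 174, r = 35, c = 'purple'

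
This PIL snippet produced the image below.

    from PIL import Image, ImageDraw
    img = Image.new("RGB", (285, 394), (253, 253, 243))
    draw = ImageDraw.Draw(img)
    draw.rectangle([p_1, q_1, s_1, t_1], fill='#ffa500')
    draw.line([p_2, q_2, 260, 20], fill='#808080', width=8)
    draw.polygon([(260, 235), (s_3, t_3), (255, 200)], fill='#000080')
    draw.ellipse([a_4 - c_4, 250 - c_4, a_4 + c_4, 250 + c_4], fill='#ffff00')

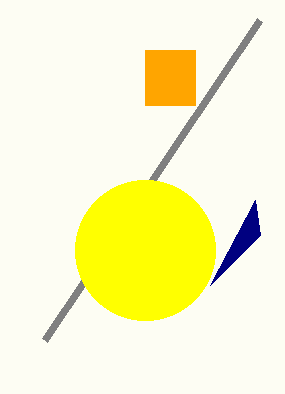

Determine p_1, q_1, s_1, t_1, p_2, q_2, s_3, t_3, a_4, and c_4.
p_1 = 145; q_1 = 50; s_1 = 195; t_1 = 105; p_2 = 45; q_2 = 340; s_3 = 210; t_3 = 285; a_4 = 145; c_4 = 70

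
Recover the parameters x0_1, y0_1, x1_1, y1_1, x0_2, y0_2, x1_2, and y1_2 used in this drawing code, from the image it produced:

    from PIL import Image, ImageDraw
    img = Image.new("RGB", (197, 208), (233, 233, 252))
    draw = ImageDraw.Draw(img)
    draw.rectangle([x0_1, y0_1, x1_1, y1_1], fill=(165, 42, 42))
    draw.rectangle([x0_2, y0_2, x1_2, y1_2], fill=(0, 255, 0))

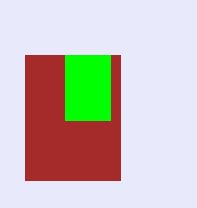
x0_1 = 25; y0_1 = 55; x1_1 = 120; y1_1 = 180; x0_2 = 65; y0_2 = 55; x1_2 = 110; y1_2 = 120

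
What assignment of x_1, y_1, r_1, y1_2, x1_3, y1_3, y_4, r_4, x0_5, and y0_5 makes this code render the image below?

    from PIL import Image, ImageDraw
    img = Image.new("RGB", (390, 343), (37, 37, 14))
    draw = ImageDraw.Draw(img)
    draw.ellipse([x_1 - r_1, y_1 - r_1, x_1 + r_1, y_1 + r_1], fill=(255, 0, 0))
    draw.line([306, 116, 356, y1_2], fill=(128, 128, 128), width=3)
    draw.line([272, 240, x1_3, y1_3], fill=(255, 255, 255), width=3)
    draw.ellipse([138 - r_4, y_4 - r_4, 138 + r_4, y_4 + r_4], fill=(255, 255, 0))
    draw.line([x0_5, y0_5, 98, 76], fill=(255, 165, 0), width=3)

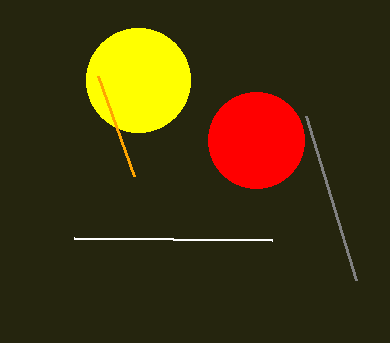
x_1 = 256; y_1 = 140; r_1 = 48; y1_2 = 280; x1_3 = 74; y1_3 = 238; y_4 = 80; r_4 = 52; x0_5 = 134; y0_5 = 176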